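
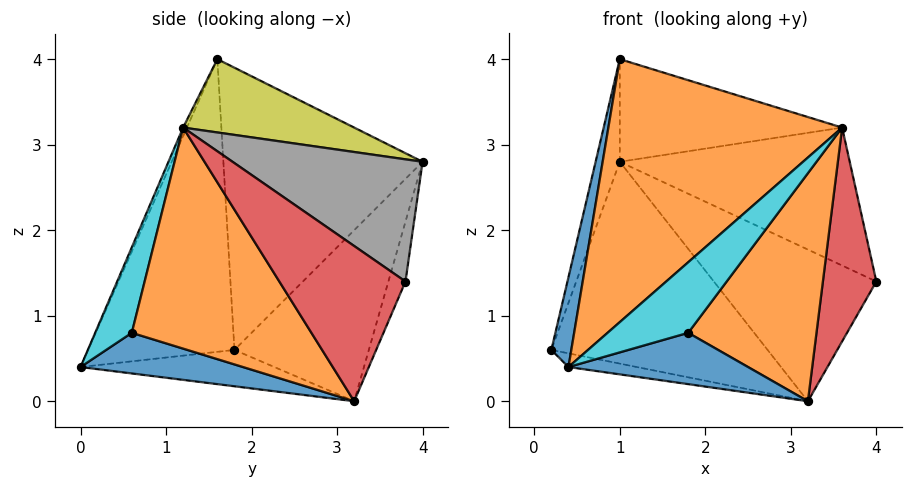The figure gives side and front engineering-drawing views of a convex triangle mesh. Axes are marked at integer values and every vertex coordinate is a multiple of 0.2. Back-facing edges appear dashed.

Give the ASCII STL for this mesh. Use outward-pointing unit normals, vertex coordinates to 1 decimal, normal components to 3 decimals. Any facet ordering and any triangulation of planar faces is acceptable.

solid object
 facet normal -0.967 -0.132 0.220
  outer loop
   vertex 1.0 1.6 4.0
   vertex 0.2 1.8 0.6
   vertex 0.4 0.0 0.4
  endloop
 endfacet
 facet normal -0.015 -0.913 0.408
  outer loop
   vertex 3.6 1.2 3.2
   vertex 1.0 1.6 4.0
   vertex 0.4 0.0 0.4
  endloop
 endfacet
 facet normal -0.232 0.082 -0.969
  outer loop
   vertex 3.2 3.2 0.0
   vertex 0.4 0.0 0.4
   vertex 0.2 1.8 0.6
  endloop
 endfacet
 facet normal 0.867 -0.367 -0.338
  outer loop
   vertex 3.2 3.2 0.0
   vertex 4.0 3.8 1.4
   vertex 3.6 1.2 3.2
  endloop
 endfacet
 facet normal -0.965 0.117 0.234
  outer loop
   vertex 1.0 4.0 2.8
   vertex 0.2 1.8 0.6
   vertex 1.0 1.6 4.0
  endloop
 endfacet
 facet normal -0.441 0.710 -0.549
  outer loop
   vertex 1.0 4.0 2.8
   vertex 3.2 3.2 0.0
   vertex 0.2 1.8 0.6
  endloop
 endfacet
 facet normal -0.098 0.934 -0.344
  outer loop
   vertex 1.0 4.0 2.8
   vertex 4.0 3.8 1.4
   vertex 3.2 3.2 0.0
  endloop
 endfacet
 facet normal 0.397 0.480 0.782
  outer loop
   vertex 1.0 4.0 2.8
   vertex 3.6 1.2 3.2
   vertex 4.0 3.8 1.4
  endloop
 endfacet
 facet normal 0.325 0.423 0.846
  outer loop
   vertex 1.0 4.0 2.8
   vertex 1.0 1.6 4.0
   vertex 3.6 1.2 3.2
  endloop
 endfacet
 facet normal 0.412 -0.907 -0.082
  outer loop
   vertex 1.8 0.6 0.8
   vertex 3.6 1.2 3.2
   vertex 0.4 0.0 0.4
  endloop
 endfacet
 facet normal 0.422 -0.466 -0.777
  outer loop
   vertex 1.8 0.6 0.8
   vertex 0.4 0.0 0.4
   vertex 3.2 3.2 0.0
  endloop
 endfacet
 facet normal 0.738 -0.527 -0.422
  outer loop
   vertex 1.8 0.6 0.8
   vertex 3.2 3.2 0.0
   vertex 3.6 1.2 3.2
  endloop
 endfacet
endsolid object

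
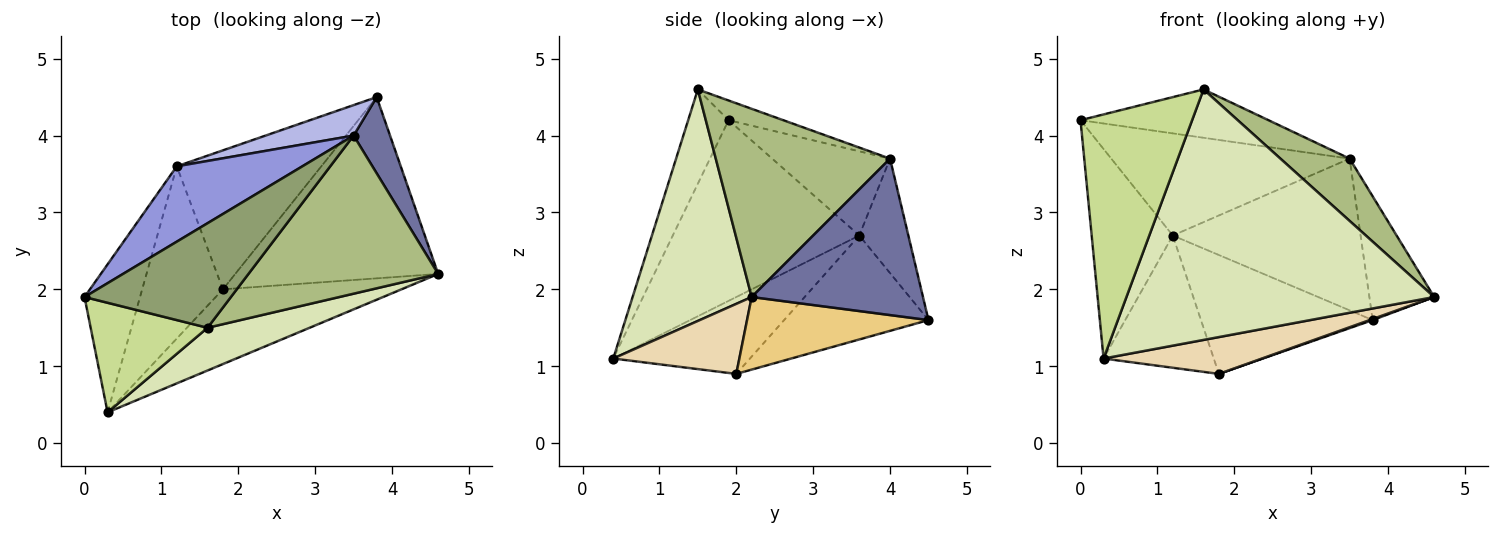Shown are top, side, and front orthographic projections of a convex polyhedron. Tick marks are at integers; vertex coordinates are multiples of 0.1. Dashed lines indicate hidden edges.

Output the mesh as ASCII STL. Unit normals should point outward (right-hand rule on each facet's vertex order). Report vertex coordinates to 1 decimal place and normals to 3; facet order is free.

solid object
 facet normal 0.914 0.346 0.213
  outer loop
   vertex 3.5 4.0 3.7
   vertex 4.6 2.2 1.9
   vertex 3.8 4.5 1.6
  endloop
 endfacet
 facet normal -0.883 0.384 -0.271
  outer loop
   vertex 1.2 3.6 2.7
   vertex 0.3 0.4 1.1
   vertex 0.0 1.9 4.2
  endloop
 endfacet
 facet normal -0.370 0.748 0.552
  outer loop
   vertex 1.2 3.6 2.7
   vertex 0.0 1.9 4.2
   vertex 3.5 4.0 3.7
  endloop
 endfacet
 facet normal -0.248 0.950 0.191
  outer loop
   vertex 1.2 3.6 2.7
   vertex 3.5 4.0 3.7
   vertex 3.8 4.5 1.6
  endloop
 endfacet
 facet normal -0.121 0.416 0.901
  outer loop
   vertex 1.6 1.5 4.6
   vertex 3.5 4.0 3.7
   vertex 0.0 1.9 4.2
  endloop
 endfacet
 facet normal 0.678 -0.269 0.684
  outer loop
   vertex 1.6 1.5 4.6
   vertex 4.6 2.2 1.9
   vertex 3.5 4.0 3.7
  endloop
 endfacet
 facet normal -0.314 -0.866 0.389
  outer loop
   vertex 1.6 1.5 4.6
   vertex 0.0 1.9 4.2
   vertex 0.3 0.4 1.1
  endloop
 endfacet
 facet normal 0.356 -0.921 0.157
  outer loop
   vertex 1.6 1.5 4.6
   vertex 0.3 0.4 1.1
   vertex 4.6 2.2 1.9
  endloop
 endfacet
 facet normal -0.480 0.570 -0.667
  outer loop
   vertex 1.8 2.0 0.9
   vertex 1.2 3.6 2.7
   vertex 3.8 4.5 1.6
  endloop
 endfacet
 facet normal -0.603 0.486 -0.633
  outer loop
   vertex 1.8 2.0 0.9
   vertex 0.3 0.4 1.1
   vertex 1.2 3.6 2.7
  endloop
 endfacet
 facet normal 0.337 -0.006 -0.942
  outer loop
   vertex 1.8 2.0 0.9
   vertex 3.8 4.5 1.6
   vertex 4.6 2.2 1.9
  endloop
 endfacet
 facet normal 0.332 -0.417 -0.846
  outer loop
   vertex 1.8 2.0 0.9
   vertex 4.6 2.2 1.9
   vertex 0.3 0.4 1.1
  endloop
 endfacet
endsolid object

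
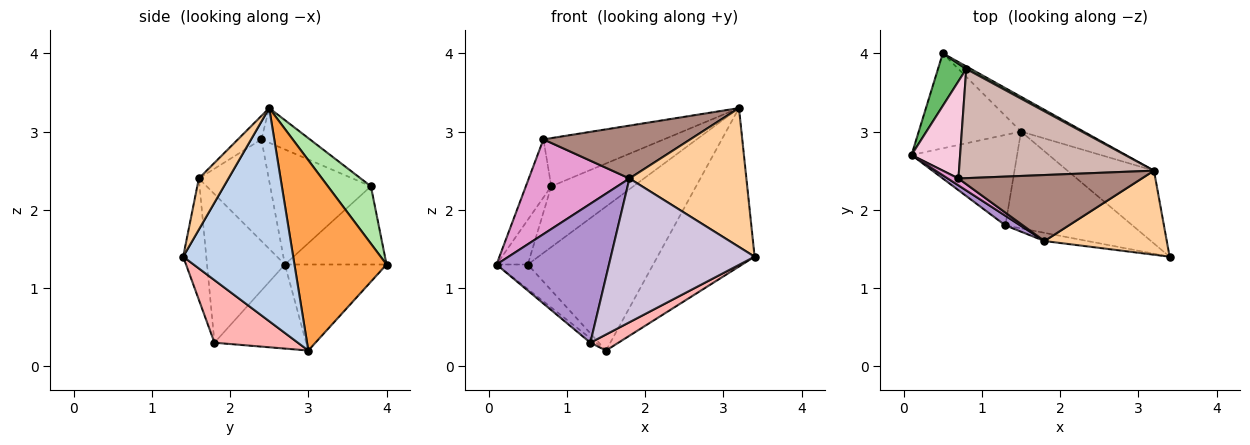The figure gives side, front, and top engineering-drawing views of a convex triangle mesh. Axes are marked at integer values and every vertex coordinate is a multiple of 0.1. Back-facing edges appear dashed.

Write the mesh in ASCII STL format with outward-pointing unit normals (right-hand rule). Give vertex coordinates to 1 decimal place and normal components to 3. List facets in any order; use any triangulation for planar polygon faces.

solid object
 facet normal -0.631 0.194 -0.751
  outer loop
   vertex 1.5 3.0 0.2
   vertex 0.1 2.7 1.3
   vertex 0.5 4.0 1.3
  endloop
 endfacet
 facet normal 0.717 0.633 -0.291
  outer loop
   vertex 1.5 3.0 0.2
   vertex 3.2 2.5 3.3
   vertex 3.4 1.4 1.4
  endloop
 endfacet
 facet normal 0.581 0.791 -0.191
  outer loop
   vertex 1.5 3.0 0.2
   vertex 0.5 4.0 1.3
   vertex 3.2 2.5 3.3
  endloop
 endfacet
 facet normal 0.212 -0.836 0.506
  outer loop
   vertex 1.8 1.6 2.4
   vertex 3.4 1.4 1.4
   vertex 3.2 2.5 3.3
  endloop
 endfacet
 facet normal -0.903 0.278 0.327
  outer loop
   vertex 0.8 3.8 2.3
   vertex 0.5 4.0 1.3
   vertex 0.1 2.7 1.3
  endloop
 endfacet
 facet normal 0.464 0.885 0.038
  outer loop
   vertex 0.8 3.8 2.3
   vertex 3.2 2.5 3.3
   vertex 0.5 4.0 1.3
  endloop
 endfacet
 facet normal -0.622 0.039 -0.782
  outer loop
   vertex 1.3 1.8 0.3
   vertex 0.1 2.7 1.3
   vertex 1.5 3.0 0.2
  endloop
 endfacet
 facet normal 0.437 -0.147 -0.887
  outer loop
   vertex 1.3 1.8 0.3
   vertex 1.5 3.0 0.2
   vertex 3.4 1.4 1.4
  endloop
 endfacet
 facet normal -0.568 -0.821 0.057
  outer loop
   vertex 1.3 1.8 0.3
   vertex 1.8 1.6 2.4
   vertex 0.1 2.7 1.3
  endloop
 endfacet
 facet normal -0.158 -0.986 -0.056
  outer loop
   vertex 1.3 1.8 0.3
   vertex 3.4 1.4 1.4
   vertex 1.8 1.6 2.4
  endloop
 endfacet
 facet normal -0.099 -0.622 0.777
  outer loop
   vertex 0.7 2.4 2.9
   vertex 1.8 1.6 2.4
   vertex 3.2 2.5 3.3
  endloop
 endfacet
 facet normal -0.160 0.398 0.903
  outer loop
   vertex 0.7 2.4 2.9
   vertex 3.2 2.5 3.3
   vertex 0.8 3.8 2.3
  endloop
 endfacet
 facet normal -0.569 -0.820 0.060
  outer loop
   vertex 0.7 2.4 2.9
   vertex 0.1 2.7 1.3
   vertex 1.8 1.6 2.4
  endloop
 endfacet
 facet normal -0.897 0.226 0.379
  outer loop
   vertex 0.7 2.4 2.9
   vertex 0.8 3.8 2.3
   vertex 0.1 2.7 1.3
  endloop
 endfacet
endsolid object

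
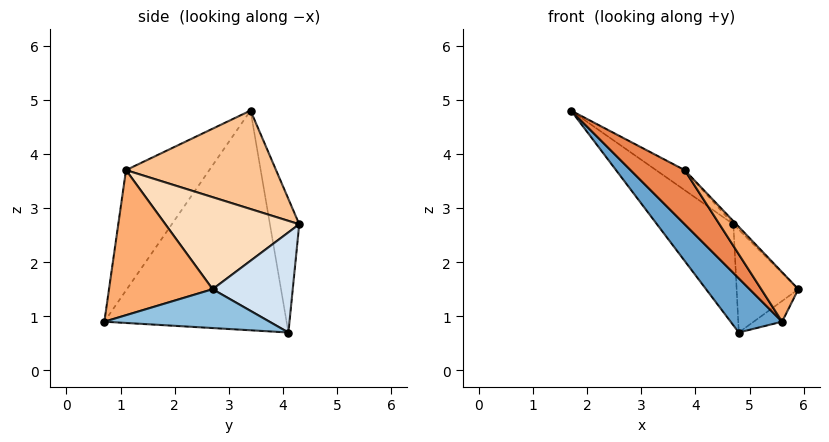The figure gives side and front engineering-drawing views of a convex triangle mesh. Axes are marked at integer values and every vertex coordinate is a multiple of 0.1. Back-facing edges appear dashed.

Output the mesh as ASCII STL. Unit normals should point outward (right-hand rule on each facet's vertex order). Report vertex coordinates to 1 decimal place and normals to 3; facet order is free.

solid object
 facet normal -0.761 -0.215 -0.612
  outer loop
   vertex 4.8 4.1 0.7
   vertex 5.6 0.7 0.9
   vertex 1.7 3.4 4.8
  endloop
 endfacet
 facet normal 0.677 0.117 -0.727
  outer loop
   vertex 4.8 4.1 0.7
   vertex 5.9 2.7 1.5
   vertex 5.6 0.7 0.9
  endloop
 endfacet
 facet normal -0.356 0.928 -0.111
  outer loop
   vertex 4.7 4.3 2.7
   vertex 4.8 4.1 0.7
   vertex 1.7 3.4 4.8
  endloop
 endfacet
 facet normal 0.792 0.610 -0.021
  outer loop
   vertex 4.7 4.3 2.7
   vertex 5.9 2.7 1.5
   vertex 4.8 4.1 0.7
  endloop
 endfacet
 facet normal -0.761 -0.495 -0.419
  outer loop
   vertex 3.8 1.1 3.7
   vertex 1.7 3.4 4.8
   vertex 5.6 0.7 0.9
  endloop
 endfacet
 facet normal 0.788 -0.282 0.547
  outer loop
   vertex 3.8 1.1 3.7
   vertex 5.6 0.7 0.9
   vertex 5.9 2.7 1.5
  endloop
 endfacet
 facet normal 0.549 0.105 0.829
  outer loop
   vertex 3.8 1.1 3.7
   vertex 4.7 4.3 2.7
   vertex 1.7 3.4 4.8
  endloop
 endfacet
 facet normal 0.717 0.016 0.696
  outer loop
   vertex 3.8 1.1 3.7
   vertex 5.9 2.7 1.5
   vertex 4.7 4.3 2.7
  endloop
 endfacet
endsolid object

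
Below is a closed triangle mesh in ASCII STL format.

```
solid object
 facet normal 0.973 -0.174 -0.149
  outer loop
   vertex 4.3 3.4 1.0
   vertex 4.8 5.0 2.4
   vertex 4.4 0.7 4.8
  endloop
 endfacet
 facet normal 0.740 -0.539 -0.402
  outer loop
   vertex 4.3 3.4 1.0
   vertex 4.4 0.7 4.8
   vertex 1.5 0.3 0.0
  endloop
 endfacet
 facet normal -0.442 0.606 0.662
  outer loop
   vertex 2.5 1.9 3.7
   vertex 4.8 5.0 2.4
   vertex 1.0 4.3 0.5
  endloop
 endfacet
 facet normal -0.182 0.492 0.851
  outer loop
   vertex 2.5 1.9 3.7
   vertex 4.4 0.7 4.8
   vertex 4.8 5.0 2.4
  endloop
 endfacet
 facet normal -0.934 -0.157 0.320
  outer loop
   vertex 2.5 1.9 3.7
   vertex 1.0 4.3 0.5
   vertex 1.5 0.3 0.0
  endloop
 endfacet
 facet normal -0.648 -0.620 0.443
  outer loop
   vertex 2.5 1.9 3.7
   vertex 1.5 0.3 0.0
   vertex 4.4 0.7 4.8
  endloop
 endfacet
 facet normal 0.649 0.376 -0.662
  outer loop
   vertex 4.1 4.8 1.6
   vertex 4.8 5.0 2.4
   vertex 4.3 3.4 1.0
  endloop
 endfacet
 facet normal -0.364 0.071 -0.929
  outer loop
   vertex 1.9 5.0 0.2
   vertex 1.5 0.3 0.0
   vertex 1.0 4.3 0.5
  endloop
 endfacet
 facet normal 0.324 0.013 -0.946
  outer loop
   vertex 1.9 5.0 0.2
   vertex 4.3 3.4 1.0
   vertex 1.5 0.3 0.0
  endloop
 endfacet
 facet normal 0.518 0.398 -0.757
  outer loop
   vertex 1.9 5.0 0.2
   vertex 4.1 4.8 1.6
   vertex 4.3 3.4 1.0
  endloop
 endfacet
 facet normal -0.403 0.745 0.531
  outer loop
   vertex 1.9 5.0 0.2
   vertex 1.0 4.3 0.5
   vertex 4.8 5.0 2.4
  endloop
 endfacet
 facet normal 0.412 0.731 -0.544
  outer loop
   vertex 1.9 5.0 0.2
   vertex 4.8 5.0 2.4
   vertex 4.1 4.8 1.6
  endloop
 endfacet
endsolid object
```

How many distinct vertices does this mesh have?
8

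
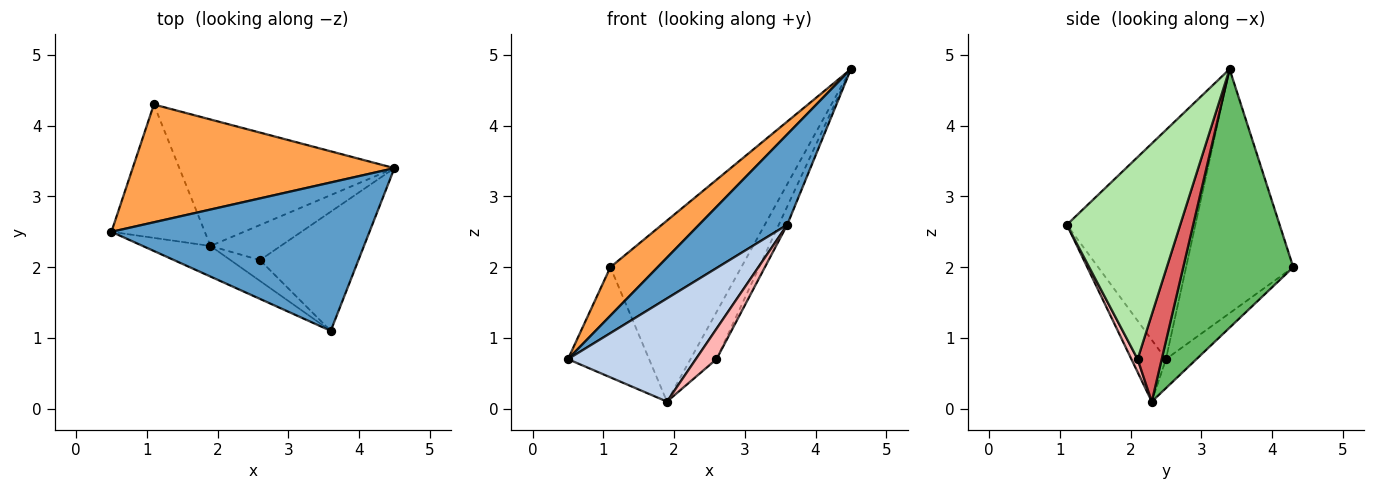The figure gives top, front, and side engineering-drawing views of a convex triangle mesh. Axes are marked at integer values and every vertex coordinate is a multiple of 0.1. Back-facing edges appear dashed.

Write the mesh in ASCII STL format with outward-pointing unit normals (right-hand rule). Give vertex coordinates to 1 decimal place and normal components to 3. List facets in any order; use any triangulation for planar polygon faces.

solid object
 facet normal -0.604 -0.414 0.681
  outer loop
   vertex 3.6 1.1 2.6
   vertex 4.5 3.4 4.8
   vertex 0.5 2.5 0.7
  endloop
 endfacet
 facet normal -0.251 -0.928 -0.275
  outer loop
   vertex 1.9 2.3 0.1
   vertex 3.6 1.1 2.6
   vertex 0.5 2.5 0.7
  endloop
 endfacet
 facet normal -0.653 -0.288 0.700
  outer loop
   vertex 1.1 4.3 2.0
   vertex 0.5 2.5 0.7
   vertex 4.5 3.4 4.8
  endloop
 endfacet
 facet normal -0.233 0.619 -0.750
  outer loop
   vertex 1.1 4.3 2.0
   vertex 1.9 2.3 0.1
   vertex 0.5 2.5 0.7
  endloop
 endfacet
 facet normal 0.567 0.675 -0.472
  outer loop
   vertex 1.1 4.3 2.0
   vertex 4.5 3.4 4.8
   vertex 1.9 2.3 0.1
  endloop
 endfacet
 facet normal 0.897 0.067 -0.437
  outer loop
   vertex 2.6 2.1 0.7
   vertex 4.5 3.4 4.8
   vertex 3.6 1.1 2.6
  endloop
 endfacet
 facet normal 0.596 0.644 -0.480
  outer loop
   vertex 2.6 2.1 0.7
   vertex 1.9 2.3 0.1
   vertex 4.5 3.4 4.8
  endloop
 endfacet
 facet normal 0.241 -0.801 -0.548
  outer loop
   vertex 2.6 2.1 0.7
   vertex 3.6 1.1 2.6
   vertex 1.9 2.3 0.1
  endloop
 endfacet
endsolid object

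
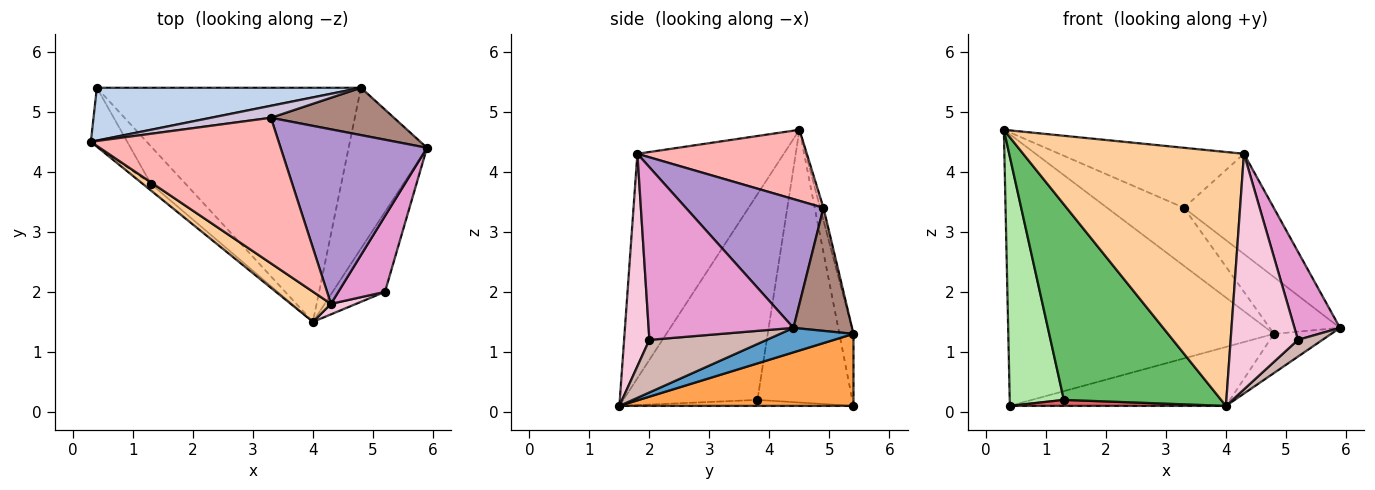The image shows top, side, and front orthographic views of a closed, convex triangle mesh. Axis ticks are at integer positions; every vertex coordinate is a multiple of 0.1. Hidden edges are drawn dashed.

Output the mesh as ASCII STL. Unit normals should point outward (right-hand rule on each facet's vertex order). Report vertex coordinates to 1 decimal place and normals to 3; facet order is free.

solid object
 facet normal 0.290 0.226 -0.930
  outer loop
   vertex 4.8 5.4 1.3
   vertex 5.9 4.4 1.4
   vertex 4.0 1.5 0.1
  endloop
 endfacet
 facet normal -0.052 0.980 0.191
  outer loop
   vertex 0.4 5.4 0.1
   vertex 0.3 4.5 4.7
   vertex 4.8 5.4 1.3
  endloop
 endfacet
 facet normal 0.256 0.236 -0.938
  outer loop
   vertex 0.4 5.4 0.1
   vertex 4.8 5.4 1.3
   vertex 4.0 1.5 0.1
  endloop
 endfacet
 facet normal -0.550 -0.829 0.099
  outer loop
   vertex 4.3 1.8 4.3
   vertex 0.3 4.5 4.7
   vertex 4.0 1.5 0.1
  endloop
 endfacet
 facet normal -0.649 -0.761 -0.026
  outer loop
   vertex 1.3 3.8 0.2
   vertex 4.0 1.5 0.1
   vertex 0.3 4.5 4.7
  endloop
 endfacet
 facet normal -0.863 -0.492 -0.115
  outer loop
   vertex 1.3 3.8 0.2
   vertex 0.3 4.5 4.7
   vertex 0.4 5.4 0.1
  endloop
 endfacet
 facet normal -0.169 -0.156 -0.973
  outer loop
   vertex 1.3 3.8 0.2
   vertex 0.4 5.4 0.1
   vertex 4.0 1.5 0.1
  endloop
 endfacet
 facet normal 0.330 0.360 0.873
  outer loop
   vertex 3.3 4.9 3.4
   vertex 0.3 4.5 4.7
   vertex 4.3 1.8 4.3
  endloop
 endfacet
 facet normal 0.607 0.396 0.690
  outer loop
   vertex 3.3 4.9 3.4
   vertex 4.3 1.8 4.3
   vertex 5.9 4.4 1.4
  endloop
 endfacet
 facet normal -0.043 0.978 0.202
  outer loop
   vertex 3.3 4.9 3.4
   vertex 4.8 5.4 1.3
   vertex 0.3 4.5 4.7
  endloop
 endfacet
 facet normal 0.539 0.647 0.539
  outer loop
   vertex 3.3 4.9 3.4
   vertex 5.9 4.4 1.4
   vertex 4.8 5.4 1.3
  endloop
 endfacet
 facet normal 0.701 -0.146 -0.698
  outer loop
   vertex 5.2 2.0 1.2
   vertex 4.0 1.5 0.1
   vertex 5.9 4.4 1.4
  endloop
 endfacet
 facet normal 0.924 -0.290 0.249
  outer loop
   vertex 5.2 2.0 1.2
   vertex 5.9 4.4 1.4
   vertex 4.3 1.8 4.3
  endloop
 endfacet
 facet normal 0.351 -0.935 0.042
  outer loop
   vertex 5.2 2.0 1.2
   vertex 4.3 1.8 4.3
   vertex 4.0 1.5 0.1
  endloop
 endfacet
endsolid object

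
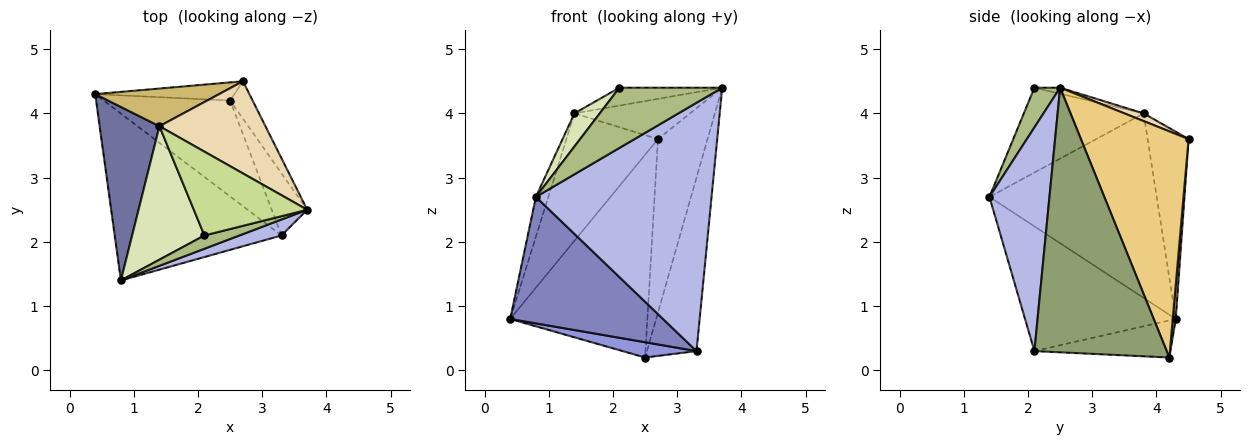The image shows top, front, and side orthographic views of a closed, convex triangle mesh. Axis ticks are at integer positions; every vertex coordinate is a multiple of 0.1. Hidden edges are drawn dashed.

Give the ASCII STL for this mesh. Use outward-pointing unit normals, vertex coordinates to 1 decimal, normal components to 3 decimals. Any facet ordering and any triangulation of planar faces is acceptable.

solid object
 facet normal -0.949 0.071 0.308
  outer loop
   vertex 1.4 3.8 4.0
   vertex 0.4 4.3 0.8
   vertex 0.8 1.4 2.7
  endloop
 endfacet
 facet normal -0.512 -0.519 -0.685
  outer loop
   vertex 3.3 2.1 0.3
   vertex 0.8 1.4 2.7
   vertex 0.4 4.3 0.8
  endloop
 endfacet
 facet normal -0.278 -0.151 -0.949
  outer loop
   vertex 3.3 2.1 0.3
   vertex 0.4 4.3 0.8
   vertex 2.5 4.2 0.2
  endloop
 endfacet
 facet normal 0.323 -0.945 0.061
  outer loop
   vertex 3.3 2.1 0.3
   vertex 3.7 2.5 4.4
   vertex 0.8 1.4 2.7
  endloop
 endfacet
 facet normal 0.929 0.348 -0.125
  outer loop
   vertex 3.3 2.1 0.3
   vertex 2.5 4.2 0.2
   vertex 3.7 2.5 4.4
  endloop
 endfacet
 facet normal 0.237 -0.949 0.209
  outer loop
   vertex 2.1 2.1 4.4
   vertex 0.8 1.4 2.7
   vertex 3.7 2.5 4.4
  endloop
 endfacet
 facet normal -0.052 0.208 0.977
  outer loop
   vertex 2.1 2.1 4.4
   vertex 3.7 2.5 4.4
   vertex 1.4 3.8 4.0
  endloop
 endfacet
 facet normal -0.752 -0.159 0.640
  outer loop
   vertex 2.1 2.1 4.4
   vertex 1.4 3.8 4.0
   vertex 0.8 1.4 2.7
  endloop
 endfacet
 facet normal 0.022 0.996 -0.089
  outer loop
   vertex 2.7 4.5 3.6
   vertex 2.5 4.2 0.2
   vertex 0.4 4.3 0.8
  endloop
 endfacet
 facet normal -0.394 0.881 0.261
  outer loop
   vertex 2.7 4.5 3.6
   vertex 0.4 4.3 0.8
   vertex 1.4 3.8 4.0
  endloop
 endfacet
 facet normal 0.905 0.416 -0.090
  outer loop
   vertex 2.7 4.5 3.6
   vertex 3.7 2.5 4.4
   vertex 2.5 4.2 0.2
  endloop
 endfacet
 facet normal 0.067 0.399 0.915
  outer loop
   vertex 2.7 4.5 3.6
   vertex 1.4 3.8 4.0
   vertex 3.7 2.5 4.4
  endloop
 endfacet
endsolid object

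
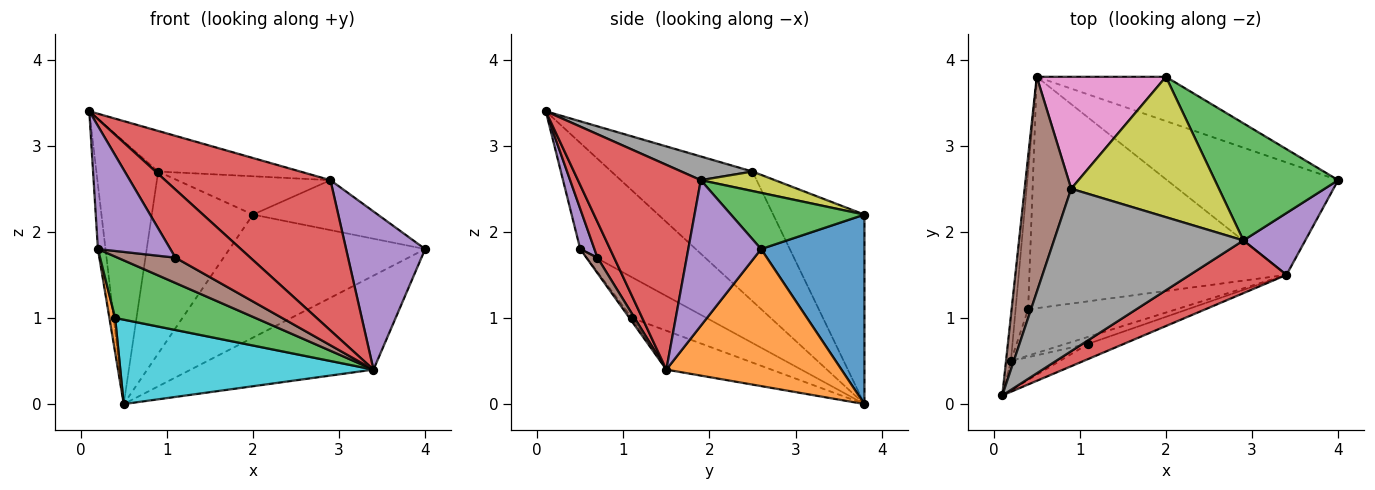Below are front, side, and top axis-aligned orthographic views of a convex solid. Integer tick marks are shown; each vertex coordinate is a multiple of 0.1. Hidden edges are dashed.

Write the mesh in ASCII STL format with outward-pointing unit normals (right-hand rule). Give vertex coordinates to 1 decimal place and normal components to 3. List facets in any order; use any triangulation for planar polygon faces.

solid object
 facet normal 0.445 0.843 -0.303
  outer loop
   vertex 2.0 3.8 2.2
   vertex 4.0 2.6 1.8
   vertex 0.5 3.8 0.0
  endloop
 endfacet
 facet normal 0.524 0.546 -0.654
  outer loop
   vertex 3.4 1.5 0.4
   vertex 0.5 3.8 0.0
   vertex 4.0 2.6 1.8
  endloop
 endfacet
 facet normal 0.387 0.362 0.848
  outer loop
   vertex 2.9 1.9 2.6
   vertex 4.0 2.6 1.8
   vertex 2.0 3.8 2.2
  endloop
 endfacet
 facet normal 0.574 -0.773 0.271
  outer loop
   vertex 2.9 1.9 2.6
   vertex 0.1 0.1 3.4
   vertex 3.4 1.5 0.4
  endloop
 endfacet
 facet normal 0.651 -0.707 0.276
  outer loop
   vertex 2.9 1.9 2.6
   vertex 3.4 1.5 0.4
   vertex 4.0 2.6 1.8
  endloop
 endfacet
 facet normal -0.870 0.381 0.312
  outer loop
   vertex 0.9 2.5 2.7
   vertex 0.5 3.8 0.0
   vertex 0.1 0.1 3.4
  endloop
 endfacet
 facet normal -0.609 0.675 0.415
  outer loop
   vertex 0.9 2.5 2.7
   vertex 2.0 3.8 2.2
   vertex 0.5 3.8 0.0
  endloop
 endfacet
 facet normal 0.120 0.241 0.963
  outer loop
   vertex 0.9 2.5 2.7
   vertex 0.1 0.1 3.4
   vertex 2.9 1.9 2.6
  endloop
 endfacet
 facet normal 0.126 0.261 0.957
  outer loop
   vertex 0.9 2.5 2.7
   vertex 2.9 1.9 2.6
   vertex 2.0 3.8 2.2
  endloop
 endfacet
 facet normal -0.141 -0.339 -0.930
  outer loop
   vertex 0.4 1.1 1.0
   vertex 0.5 3.8 0.0
   vertex 3.4 1.5 0.4
  endloop
 endfacet
 facet normal -0.997 0.066 -0.046
  outer loop
   vertex 0.2 0.5 1.8
   vertex 0.1 0.1 3.4
   vertex 0.5 3.8 0.0
  endloop
 endfacet
 facet normal -0.953 -0.073 -0.293
  outer loop
   vertex 0.2 0.5 1.8
   vertex 0.5 3.8 0.0
   vertex 0.4 1.1 1.0
  endloop
 endfacet
 facet normal -0.014 -0.798 -0.602
  outer loop
   vertex 0.2 0.5 1.8
   vertex 0.4 1.1 1.0
   vertex 3.4 1.5 0.4
  endloop
 endfacet
 facet normal 0.212 -0.954 -0.212
  outer loop
   vertex 1.1 0.7 1.7
   vertex 3.4 1.5 0.4
   vertex 0.1 0.1 3.4
  endloop
 endfacet
 facet normal 0.187 -0.956 -0.227
  outer loop
   vertex 1.1 0.7 1.7
   vertex 0.1 0.1 3.4
   vertex 0.2 0.5 1.8
  endloop
 endfacet
 facet normal 0.181 -0.948 -0.262
  outer loop
   vertex 1.1 0.7 1.7
   vertex 0.2 0.5 1.8
   vertex 3.4 1.5 0.4
  endloop
 endfacet
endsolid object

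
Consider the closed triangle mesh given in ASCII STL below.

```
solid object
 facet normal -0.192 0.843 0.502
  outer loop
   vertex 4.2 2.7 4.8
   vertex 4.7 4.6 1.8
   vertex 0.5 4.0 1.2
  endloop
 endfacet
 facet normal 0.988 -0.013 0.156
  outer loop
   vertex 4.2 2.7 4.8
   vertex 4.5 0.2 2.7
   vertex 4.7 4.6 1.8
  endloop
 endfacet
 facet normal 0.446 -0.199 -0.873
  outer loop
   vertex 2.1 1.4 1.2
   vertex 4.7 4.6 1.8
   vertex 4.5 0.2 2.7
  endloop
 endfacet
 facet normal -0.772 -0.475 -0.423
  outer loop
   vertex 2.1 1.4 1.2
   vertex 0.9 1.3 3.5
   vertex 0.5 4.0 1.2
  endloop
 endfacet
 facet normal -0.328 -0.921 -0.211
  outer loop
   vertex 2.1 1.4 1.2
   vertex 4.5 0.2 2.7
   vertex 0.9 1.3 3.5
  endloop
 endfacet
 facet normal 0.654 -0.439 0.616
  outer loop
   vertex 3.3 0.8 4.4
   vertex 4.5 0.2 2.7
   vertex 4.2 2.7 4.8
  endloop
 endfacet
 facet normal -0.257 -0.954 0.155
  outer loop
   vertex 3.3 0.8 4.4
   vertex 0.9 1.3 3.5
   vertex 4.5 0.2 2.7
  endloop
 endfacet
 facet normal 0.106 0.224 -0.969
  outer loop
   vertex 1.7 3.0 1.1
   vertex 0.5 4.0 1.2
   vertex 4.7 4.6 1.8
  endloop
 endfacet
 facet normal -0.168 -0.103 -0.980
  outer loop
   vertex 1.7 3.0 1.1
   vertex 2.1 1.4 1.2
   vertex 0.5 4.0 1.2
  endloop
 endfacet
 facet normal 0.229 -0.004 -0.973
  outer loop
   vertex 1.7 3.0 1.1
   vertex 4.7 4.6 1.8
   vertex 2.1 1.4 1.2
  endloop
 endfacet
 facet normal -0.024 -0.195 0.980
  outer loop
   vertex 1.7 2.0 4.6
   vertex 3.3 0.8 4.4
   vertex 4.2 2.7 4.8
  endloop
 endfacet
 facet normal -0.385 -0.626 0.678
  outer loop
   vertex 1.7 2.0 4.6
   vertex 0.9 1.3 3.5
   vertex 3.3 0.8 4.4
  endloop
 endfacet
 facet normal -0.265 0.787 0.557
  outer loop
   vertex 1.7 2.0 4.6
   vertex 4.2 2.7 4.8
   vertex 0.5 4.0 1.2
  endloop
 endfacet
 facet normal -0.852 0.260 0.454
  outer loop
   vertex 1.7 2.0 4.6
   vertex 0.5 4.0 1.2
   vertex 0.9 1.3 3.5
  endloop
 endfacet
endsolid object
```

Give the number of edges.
21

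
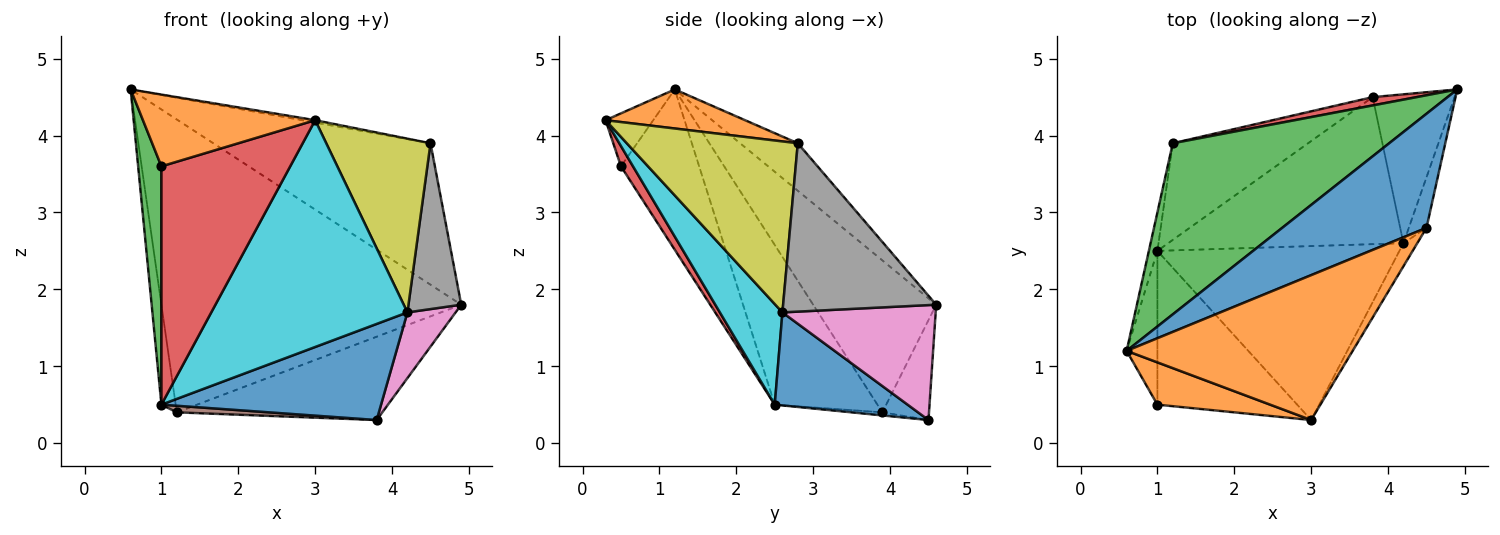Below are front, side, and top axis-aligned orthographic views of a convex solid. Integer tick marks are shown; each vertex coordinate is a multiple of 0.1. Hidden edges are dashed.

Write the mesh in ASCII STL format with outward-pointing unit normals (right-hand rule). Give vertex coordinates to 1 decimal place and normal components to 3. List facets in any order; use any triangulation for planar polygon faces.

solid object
 facet normal -0.202 0.762 0.615
  outer loop
   vertex 4.5 2.8 3.9
   vertex 4.9 4.6 1.8
   vertex 0.6 1.2 4.6
  endloop
 endfacet
 facet normal 0.170 0.016 0.985
  outer loop
   vertex 4.5 2.8 3.9
   vertex 0.6 1.2 4.6
   vertex 3.0 0.3 4.2
  endloop
 endfacet
 facet normal -0.334 0.814 0.476
  outer loop
   vertex 1.2 3.9 0.4
   vertex 0.6 1.2 4.6
   vertex 4.9 4.6 1.8
  endloop
 endfacet
 facet normal -0.220 0.971 0.097
  outer loop
   vertex 1.2 3.9 0.4
   vertex 4.9 4.6 1.8
   vertex 3.8 4.5 0.3
  endloop
 endfacet
 facet normal -0.989 0.138 -0.053
  outer loop
   vertex 1.2 3.9 0.4
   vertex 1.0 2.5 0.5
   vertex 0.6 1.2 4.6
  endloop
 endfacet
 facet normal -0.023 -0.068 -0.997
  outer loop
   vertex 1.2 3.9 0.4
   vertex 3.8 4.5 0.3
   vertex 1.0 2.5 0.5
  endloop
 endfacet
 facet normal 0.789 -0.248 -0.562
  outer loop
   vertex 4.2 2.6 1.7
   vertex 3.8 4.5 0.3
   vertex 4.9 4.6 1.8
  endloop
 endfacet
 facet normal 0.941 -0.324 -0.099
  outer loop
   vertex 4.2 2.6 1.7
   vertex 4.9 4.6 1.8
   vertex 4.5 2.8 3.9
  endloop
 endfacet
 facet normal 0.852 -0.519 -0.069
  outer loop
   vertex 4.2 2.6 1.7
   vertex 4.5 2.8 3.9
   vertex 3.0 0.3 4.2
  endloop
 endfacet
 facet normal 0.245 -0.769 -0.590
  outer loop
   vertex 4.2 2.6 1.7
   vertex 3.0 0.3 4.2
   vertex 1.0 2.5 0.5
  endloop
 endfacet
 facet normal 0.314 -0.519 -0.795
  outer loop
   vertex 4.2 2.6 1.7
   vertex 1.0 2.5 0.5
   vertex 3.8 4.5 0.3
  endloop
 endfacet
 facet normal -0.232 -0.838 0.494
  outer loop
   vertex 1.0 0.5 3.6
   vertex 3.0 0.3 4.2
   vertex 0.6 1.2 4.6
  endloop
 endfacet
 facet normal -0.943 -0.280 -0.181
  outer loop
   vertex 1.0 0.5 3.6
   vertex 0.6 1.2 4.6
   vertex 1.0 2.5 0.5
  endloop
 endfacet
 facet normal 0.078 -0.838 -0.540
  outer loop
   vertex 1.0 0.5 3.6
   vertex 1.0 2.5 0.5
   vertex 3.0 0.3 4.2
  endloop
 endfacet
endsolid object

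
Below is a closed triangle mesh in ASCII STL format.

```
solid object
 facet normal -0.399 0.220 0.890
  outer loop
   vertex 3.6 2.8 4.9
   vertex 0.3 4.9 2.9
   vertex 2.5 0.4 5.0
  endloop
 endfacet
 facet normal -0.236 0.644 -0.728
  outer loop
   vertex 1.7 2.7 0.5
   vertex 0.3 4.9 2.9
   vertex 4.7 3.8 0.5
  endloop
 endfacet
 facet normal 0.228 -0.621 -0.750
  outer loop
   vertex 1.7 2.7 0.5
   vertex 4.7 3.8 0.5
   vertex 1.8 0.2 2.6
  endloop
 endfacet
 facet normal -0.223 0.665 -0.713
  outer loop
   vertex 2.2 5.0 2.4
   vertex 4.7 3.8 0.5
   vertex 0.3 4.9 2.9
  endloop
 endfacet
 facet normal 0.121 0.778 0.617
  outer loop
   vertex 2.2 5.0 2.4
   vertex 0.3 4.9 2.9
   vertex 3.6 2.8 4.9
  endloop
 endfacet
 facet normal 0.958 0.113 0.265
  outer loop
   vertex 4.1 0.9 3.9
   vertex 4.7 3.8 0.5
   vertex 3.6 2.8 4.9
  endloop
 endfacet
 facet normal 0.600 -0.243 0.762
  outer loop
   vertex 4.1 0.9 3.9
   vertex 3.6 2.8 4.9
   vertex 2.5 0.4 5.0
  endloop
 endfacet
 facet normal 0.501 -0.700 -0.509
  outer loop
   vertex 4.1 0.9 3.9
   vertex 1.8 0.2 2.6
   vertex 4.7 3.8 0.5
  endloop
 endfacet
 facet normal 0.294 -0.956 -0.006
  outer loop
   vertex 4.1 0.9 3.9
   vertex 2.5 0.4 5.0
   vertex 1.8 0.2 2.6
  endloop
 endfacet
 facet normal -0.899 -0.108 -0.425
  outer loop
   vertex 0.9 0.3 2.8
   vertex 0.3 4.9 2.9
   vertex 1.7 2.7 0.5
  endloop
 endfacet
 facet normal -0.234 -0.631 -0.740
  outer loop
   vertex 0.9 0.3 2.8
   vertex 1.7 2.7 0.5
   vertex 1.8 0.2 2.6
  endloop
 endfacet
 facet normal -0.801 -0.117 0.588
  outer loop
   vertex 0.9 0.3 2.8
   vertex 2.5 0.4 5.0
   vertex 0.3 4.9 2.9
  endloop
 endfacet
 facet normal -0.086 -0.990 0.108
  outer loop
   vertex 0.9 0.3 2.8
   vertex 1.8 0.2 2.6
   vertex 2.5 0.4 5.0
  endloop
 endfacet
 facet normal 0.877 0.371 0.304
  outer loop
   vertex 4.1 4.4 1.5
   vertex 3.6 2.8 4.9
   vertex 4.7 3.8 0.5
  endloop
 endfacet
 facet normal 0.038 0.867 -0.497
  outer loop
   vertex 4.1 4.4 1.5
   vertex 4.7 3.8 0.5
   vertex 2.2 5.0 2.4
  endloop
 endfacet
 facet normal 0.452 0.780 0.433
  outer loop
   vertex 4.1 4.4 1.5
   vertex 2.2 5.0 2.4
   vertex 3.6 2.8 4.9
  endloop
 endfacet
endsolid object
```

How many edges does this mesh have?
24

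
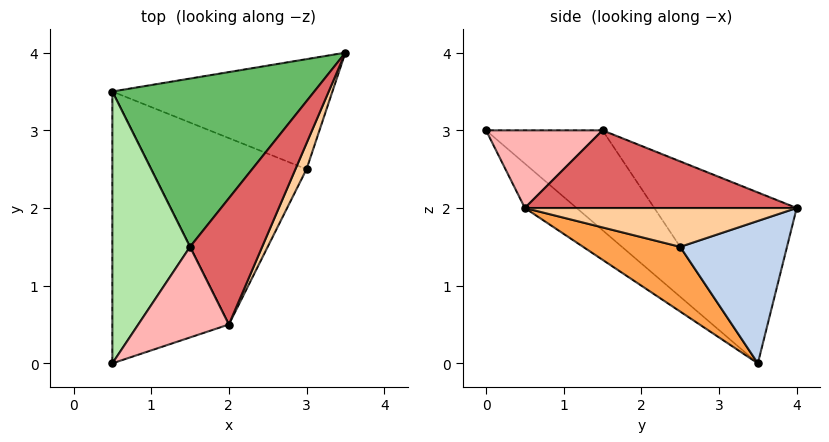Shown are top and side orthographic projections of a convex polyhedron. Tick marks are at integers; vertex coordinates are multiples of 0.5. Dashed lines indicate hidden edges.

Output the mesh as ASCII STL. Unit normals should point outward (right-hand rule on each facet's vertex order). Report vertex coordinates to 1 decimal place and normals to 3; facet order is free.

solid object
 facet normal -0.278 -0.625 -0.729
  outer loop
   vertex 2.0 0.5 2.0
   vertex 0.5 0.0 3.0
   vertex 0.5 3.5 0.0
  endloop
 endfacet
 facet normal 0.541 0.098 -0.836
  outer loop
   vertex 3.0 2.5 1.5
   vertex 0.5 3.5 0.0
   vertex 3.5 4.0 2.0
  endloop
 endfacet
 facet normal 0.354 -0.390 -0.850
  outer loop
   vertex 3.0 2.5 1.5
   vertex 2.0 0.5 2.0
   vertex 0.5 3.5 0.0
  endloop
 endfacet
 facet normal 0.889 -0.381 0.254
  outer loop
   vertex 3.0 2.5 1.5
   vertex 3.5 4.0 2.0
   vertex 2.0 0.5 2.0
  endloop
 endfacet
 facet normal -0.499 0.635 0.590
  outer loop
   vertex 1.5 1.5 3.0
   vertex 3.5 4.0 2.0
   vertex 0.5 3.5 0.0
  endloop
 endfacet
 facet normal -0.699 0.466 0.543
  outer loop
   vertex 1.5 1.5 3.0
   vertex 0.5 3.5 0.0
   vertex 0.5 0.0 3.0
  endloop
 endfacet
 facet normal 0.699 -0.300 0.649
  outer loop
   vertex 1.5 1.5 3.0
   vertex 2.0 0.5 2.0
   vertex 3.5 4.0 2.0
  endloop
 endfacet
 facet normal 0.597 -0.398 0.697
  outer loop
   vertex 1.5 1.5 3.0
   vertex 0.5 0.0 3.0
   vertex 2.0 0.5 2.0
  endloop
 endfacet
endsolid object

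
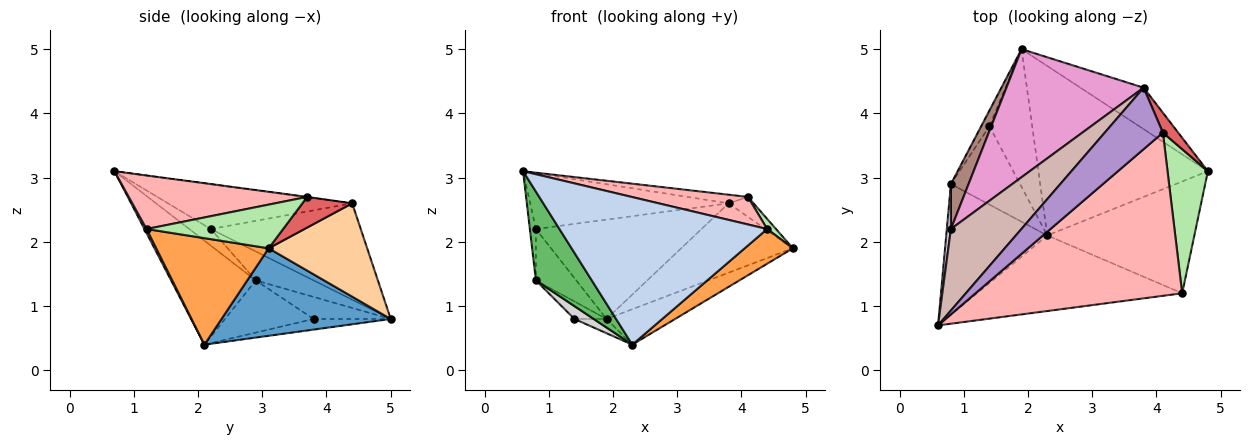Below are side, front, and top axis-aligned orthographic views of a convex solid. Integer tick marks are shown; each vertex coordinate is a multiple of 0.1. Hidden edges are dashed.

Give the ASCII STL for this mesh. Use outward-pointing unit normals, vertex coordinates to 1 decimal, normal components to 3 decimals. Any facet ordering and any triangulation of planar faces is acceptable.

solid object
 facet normal 0.451 0.183 -0.874
  outer loop
   vertex 2.3 2.1 0.4
   vertex 1.9 5.0 0.8
   vertex 4.8 3.1 1.9
  endloop
 endfacet
 facet normal 0.009 -0.890 -0.456
  outer loop
   vertex 4.4 1.2 2.2
   vertex 0.6 0.7 3.1
   vertex 2.3 2.1 0.4
  endloop
 endfacet
 facet normal 0.569 -0.244 -0.786
  outer loop
   vertex 4.4 1.2 2.2
   vertex 2.3 2.1 0.4
   vertex 4.8 3.1 1.9
  endloop
 endfacet
 facet normal 0.604 0.684 -0.409
  outer loop
   vertex 3.8 4.4 2.6
   vertex 4.8 3.1 1.9
   vertex 1.9 5.0 0.8
  endloop
 endfacet
 facet normal -0.648 -0.428 -0.630
  outer loop
   vertex 0.8 2.9 1.4
   vertex 2.3 2.1 0.4
   vertex 0.6 0.7 3.1
  endloop
 endfacet
 facet normal 0.734 -0.047 0.678
  outer loop
   vertex 4.1 3.7 2.7
   vertex 4.4 1.2 2.2
   vertex 4.8 3.1 1.9
  endloop
 endfacet
 facet normal 0.816 0.408 0.408
  outer loop
   vertex 4.1 3.7 2.7
   vertex 4.8 3.1 1.9
   vertex 3.8 4.4 2.6
  endloop
 endfacet
 facet normal 0.248 -0.161 0.955
  outer loop
   vertex 4.1 3.7 2.7
   vertex 0.6 0.7 3.1
   vertex 4.4 1.2 2.2
  endloop
 endfacet
 facet normal -0.006 0.139 0.990
  outer loop
   vertex 4.1 3.7 2.7
   vertex 3.8 4.4 2.6
   vertex 0.6 0.7 3.1
  endloop
 endfacet
 facet normal -0.937 0.263 0.230
  outer loop
   vertex 0.8 2.2 2.2
   vertex 0.8 2.9 1.4
   vertex 0.6 0.7 3.1
  endloop
 endfacet
 facet normal -0.733 0.512 0.448
  outer loop
   vertex 0.8 2.2 2.2
   vertex 1.9 5.0 0.8
   vertex 0.8 2.9 1.4
  endloop
 endfacet
 facet normal -0.464 0.500 0.731
  outer loop
   vertex 0.8 2.2 2.2
   vertex 0.6 0.7 3.1
   vertex 3.8 4.4 2.6
  endloop
 endfacet
 facet normal -0.485 0.536 0.691
  outer loop
   vertex 0.8 2.2 2.2
   vertex 3.8 4.4 2.6
   vertex 1.9 5.0 0.8
  endloop
 endfacet
 facet normal -0.240 0.100 -0.966
  outer loop
   vertex 1.4 3.8 0.8
   vertex 1.9 5.0 0.8
   vertex 2.3 2.1 0.4
  endloop
 endfacet
 facet normal -0.872 0.363 -0.327
  outer loop
   vertex 1.4 3.8 0.8
   vertex 0.8 2.9 1.4
   vertex 1.9 5.0 0.8
  endloop
 endfacet
 facet normal -0.597 -0.130 -0.792
  outer loop
   vertex 1.4 3.8 0.8
   vertex 2.3 2.1 0.4
   vertex 0.8 2.9 1.4
  endloop
 endfacet
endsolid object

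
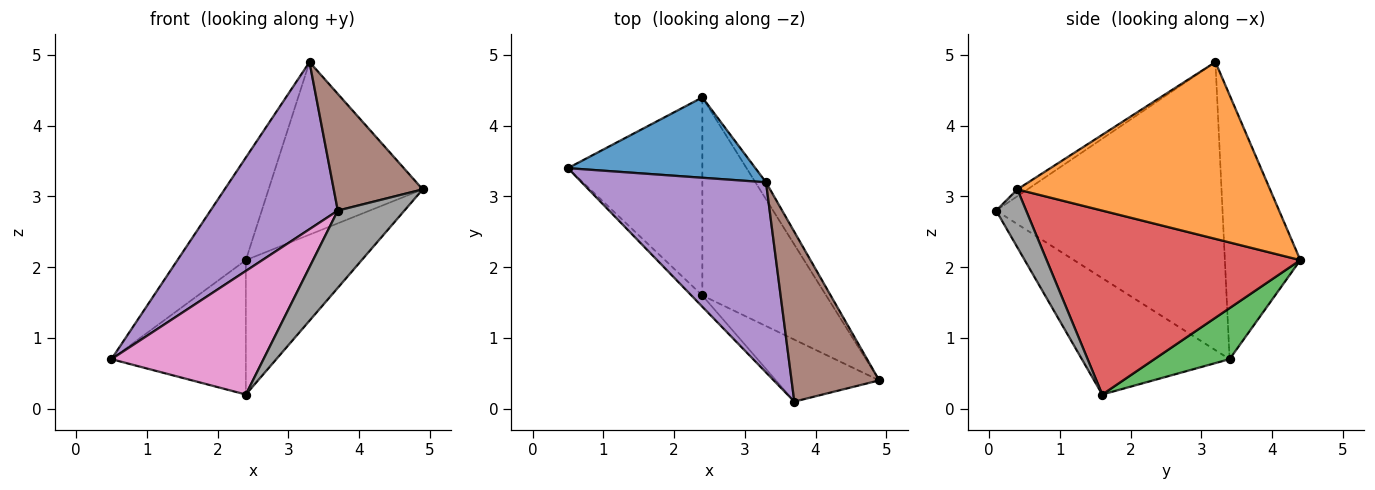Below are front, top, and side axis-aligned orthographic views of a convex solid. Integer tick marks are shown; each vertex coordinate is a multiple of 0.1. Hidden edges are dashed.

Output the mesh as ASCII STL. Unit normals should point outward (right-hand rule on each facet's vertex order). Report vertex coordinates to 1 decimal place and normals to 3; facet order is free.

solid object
 facet normal -0.656 0.594 0.466
  outer loop
   vertex 3.3 3.2 4.9
   vertex 2.4 4.4 2.1
   vertex 0.5 3.4 0.7
  endloop
 endfacet
 facet normal 0.853 0.520 -0.051
  outer loop
   vertex 3.3 3.2 4.9
   vertex 4.9 0.4 3.1
   vertex 2.4 4.4 2.1
  endloop
 endfacet
 facet normal 0.300 0.536 -0.789
  outer loop
   vertex 2.4 1.6 0.2
   vertex 0.5 3.4 0.7
   vertex 2.4 4.4 2.1
  endloop
 endfacet
 facet normal 0.776 0.354 -0.522
  outer loop
   vertex 2.4 1.6 0.2
   vertex 2.4 4.4 2.1
   vertex 4.9 0.4 3.1
  endloop
 endfacet
 facet normal -0.761 -0.428 0.487
  outer loop
   vertex 3.7 0.1 2.8
   vertex 3.3 3.2 4.9
   vertex 0.5 3.4 0.7
  endloop
 endfacet
 facet normal -0.064 -0.565 0.822
  outer loop
   vertex 3.7 0.1 2.8
   vertex 4.9 0.4 3.1
   vertex 3.3 3.2 4.9
  endloop
 endfacet
 facet normal -0.695 -0.716 -0.065
  outer loop
   vertex 3.7 0.1 2.8
   vertex 0.5 3.4 0.7
   vertex 2.4 1.6 0.2
  endloop
 endfacet
 facet normal 0.332 -0.736 -0.590
  outer loop
   vertex 3.7 0.1 2.8
   vertex 2.4 1.6 0.2
   vertex 4.9 0.4 3.1
  endloop
 endfacet
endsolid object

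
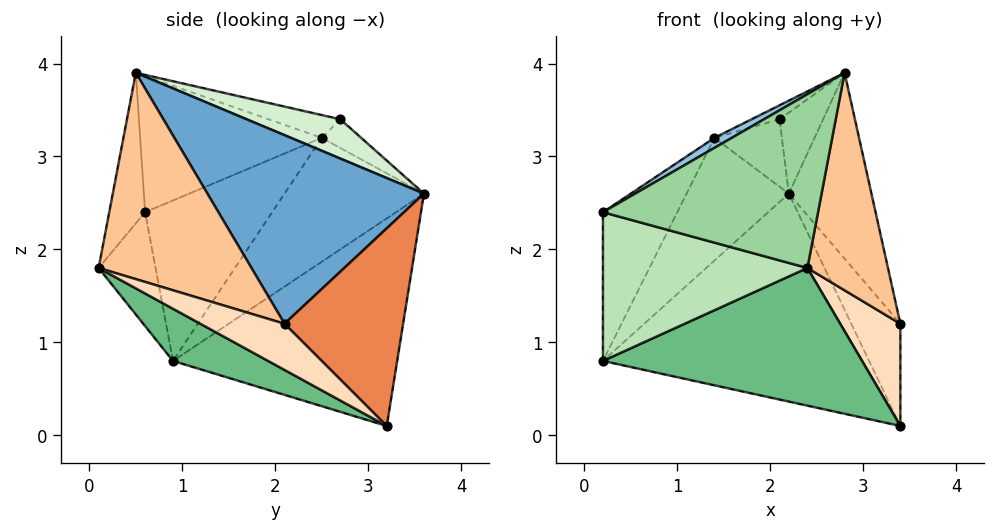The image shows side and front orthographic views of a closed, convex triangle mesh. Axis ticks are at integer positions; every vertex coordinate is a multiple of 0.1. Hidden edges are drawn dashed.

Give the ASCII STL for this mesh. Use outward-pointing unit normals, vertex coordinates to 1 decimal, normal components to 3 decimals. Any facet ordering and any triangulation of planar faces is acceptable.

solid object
 facet normal 0.862 0.329 0.386
  outer loop
   vertex 2.8 0.5 3.9
   vertex 3.4 2.1 1.2
   vertex 2.2 3.6 2.6
  endloop
 endfacet
 facet normal -0.501 -0.048 0.864
  outer loop
   vertex 1.4 2.5 3.2
   vertex 0.2 0.6 2.4
   vertex 2.8 0.5 3.9
  endloop
 endfacet
 facet normal -0.859 0.503 0.094
  outer loop
   vertex 1.4 2.5 3.2
   vertex 0.2 0.9 0.8
   vertex 0.2 0.6 2.4
  endloop
 endfacet
 facet normal -0.806 0.591 0.009
  outer loop
   vertex 1.4 2.5 3.2
   vertex 2.2 3.6 2.6
   vertex 0.2 0.9 0.8
  endloop
 endfacet
 facet normal 0.863 0.357 0.357
  outer loop
   vertex 3.4 3.2 0.1
   vertex 2.2 3.6 2.6
   vertex 3.4 2.1 1.2
  endloop
 endfacet
 facet normal -0.591 0.702 -0.396
  outer loop
   vertex 3.4 3.2 0.1
   vertex 0.2 0.9 0.8
   vertex 2.2 3.6 2.6
  endloop
 endfacet
 facet normal 0.882 -0.465 -0.079
  outer loop
   vertex 2.4 0.1 1.8
   vertex 3.4 2.1 1.2
   vertex 2.8 0.5 3.9
  endloop
 endfacet
 facet normal 0.704 -0.503 -0.503
  outer loop
   vertex 2.4 0.1 1.8
   vertex 3.4 3.2 0.1
   vertex 3.4 2.1 1.2
  endloop
 endfacet
 facet normal 0.190 -0.519 -0.834
  outer loop
   vertex 2.4 0.1 1.8
   vertex 0.2 0.9 0.8
   vertex 3.4 3.2 0.1
  endloop
 endfacet
 facet normal -0.161 -0.964 0.214
  outer loop
   vertex 2.4 0.1 1.8
   vertex 2.8 0.5 3.9
   vertex 0.2 0.6 2.4
  endloop
 endfacet
 facet normal -0.264 -0.948 -0.178
  outer loop
   vertex 2.4 0.1 1.8
   vertex 0.2 0.6 2.4
   vertex 0.2 0.9 0.8
  endloop
 endfacet
 facet normal 0.781 0.364 0.507
  outer loop
   vertex 2.1 2.7 3.4
   vertex 2.8 0.5 3.9
   vertex 2.2 3.6 2.6
  endloop
 endfacet
 facet normal -0.375 0.639 0.672
  outer loop
   vertex 2.1 2.7 3.4
   vertex 2.2 3.6 2.6
   vertex 1.4 2.5 3.2
  endloop
 endfacet
 facet normal -0.304 0.118 0.945
  outer loop
   vertex 2.1 2.7 3.4
   vertex 1.4 2.5 3.2
   vertex 2.8 0.5 3.9
  endloop
 endfacet
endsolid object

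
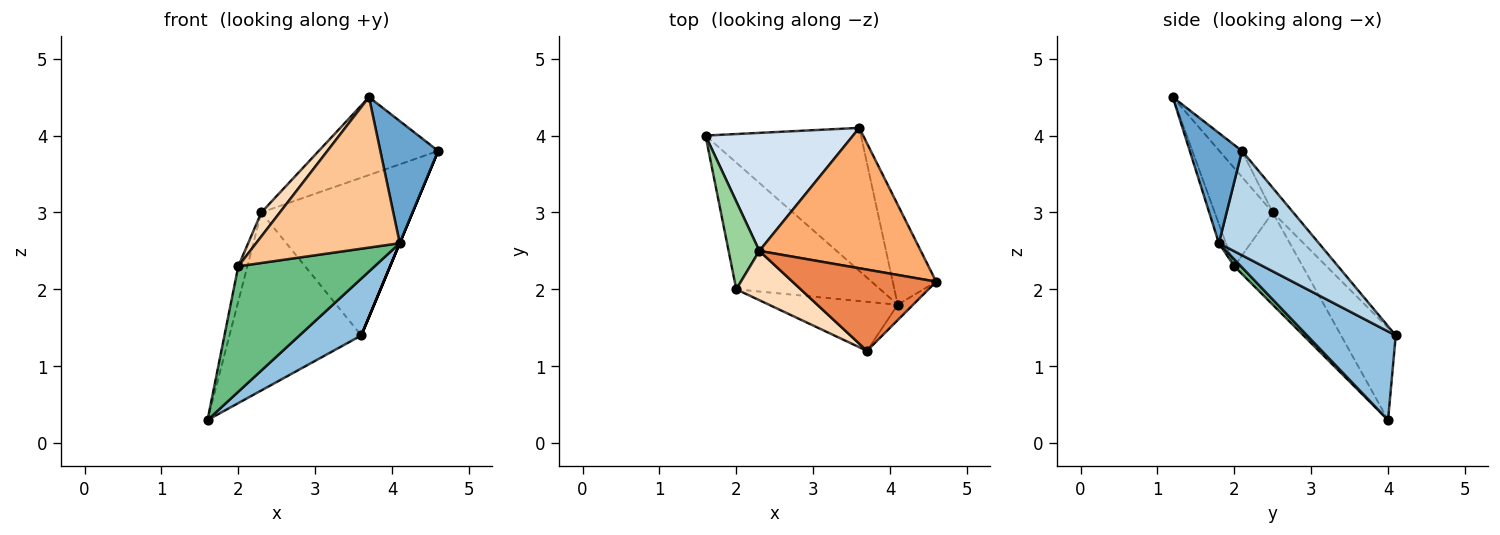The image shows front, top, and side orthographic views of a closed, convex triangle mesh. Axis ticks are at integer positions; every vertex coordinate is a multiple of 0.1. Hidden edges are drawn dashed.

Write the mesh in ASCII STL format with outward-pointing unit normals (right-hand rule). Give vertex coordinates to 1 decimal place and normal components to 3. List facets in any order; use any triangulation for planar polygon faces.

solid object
 facet normal 0.667 -0.739 -0.093
  outer loop
   vertex 4.1 1.8 2.6
   vertex 4.6 2.1 3.8
   vertex 3.7 1.2 4.5
  endloop
 endfacet
 facet normal 0.468 -0.327 -0.821
  outer loop
   vertex 4.1 1.8 2.6
   vertex 1.6 4.0 0.3
   vertex 3.6 4.1 1.4
  endloop
 endfacet
 facet normal 0.923 0.000 -0.385
  outer loop
   vertex 4.1 1.8 2.6
   vertex 3.6 4.1 1.4
   vertex 4.6 2.1 3.8
  endloop
 endfacet
 facet normal -0.327 0.788 0.522
  outer loop
   vertex 2.3 2.5 3.0
   vertex 3.6 4.1 1.4
   vertex 1.6 4.0 0.3
  endloop
 endfacet
 facet normal -0.130 0.686 0.716
  outer loop
   vertex 2.3 2.5 3.0
   vertex 3.7 1.2 4.5
   vertex 4.6 2.1 3.8
  endloop
 endfacet
 facet normal -0.101 0.743 0.661
  outer loop
   vertex 2.3 2.5 3.0
   vertex 4.6 2.1 3.8
   vertex 3.6 4.1 1.4
  endloop
 endfacet
 facet normal -0.046 -0.950 -0.310
  outer loop
   vertex 2.0 2.0 2.3
   vertex 4.1 1.8 2.6
   vertex 3.7 1.2 4.5
  endloop
 endfacet
 facet normal -0.808 -0.258 0.530
  outer loop
   vertex 2.0 2.0 2.3
   vertex 3.7 1.2 4.5
   vertex 2.3 2.5 3.0
  endloop
 endfacet
 facet normal 0.034 -0.703 -0.710
  outer loop
   vertex 2.0 2.0 2.3
   vertex 1.6 4.0 0.3
   vertex 4.1 1.8 2.6
  endloop
 endfacet
 facet normal -0.941 0.125 0.314
  outer loop
   vertex 2.0 2.0 2.3
   vertex 2.3 2.5 3.0
   vertex 1.6 4.0 0.3
  endloop
 endfacet
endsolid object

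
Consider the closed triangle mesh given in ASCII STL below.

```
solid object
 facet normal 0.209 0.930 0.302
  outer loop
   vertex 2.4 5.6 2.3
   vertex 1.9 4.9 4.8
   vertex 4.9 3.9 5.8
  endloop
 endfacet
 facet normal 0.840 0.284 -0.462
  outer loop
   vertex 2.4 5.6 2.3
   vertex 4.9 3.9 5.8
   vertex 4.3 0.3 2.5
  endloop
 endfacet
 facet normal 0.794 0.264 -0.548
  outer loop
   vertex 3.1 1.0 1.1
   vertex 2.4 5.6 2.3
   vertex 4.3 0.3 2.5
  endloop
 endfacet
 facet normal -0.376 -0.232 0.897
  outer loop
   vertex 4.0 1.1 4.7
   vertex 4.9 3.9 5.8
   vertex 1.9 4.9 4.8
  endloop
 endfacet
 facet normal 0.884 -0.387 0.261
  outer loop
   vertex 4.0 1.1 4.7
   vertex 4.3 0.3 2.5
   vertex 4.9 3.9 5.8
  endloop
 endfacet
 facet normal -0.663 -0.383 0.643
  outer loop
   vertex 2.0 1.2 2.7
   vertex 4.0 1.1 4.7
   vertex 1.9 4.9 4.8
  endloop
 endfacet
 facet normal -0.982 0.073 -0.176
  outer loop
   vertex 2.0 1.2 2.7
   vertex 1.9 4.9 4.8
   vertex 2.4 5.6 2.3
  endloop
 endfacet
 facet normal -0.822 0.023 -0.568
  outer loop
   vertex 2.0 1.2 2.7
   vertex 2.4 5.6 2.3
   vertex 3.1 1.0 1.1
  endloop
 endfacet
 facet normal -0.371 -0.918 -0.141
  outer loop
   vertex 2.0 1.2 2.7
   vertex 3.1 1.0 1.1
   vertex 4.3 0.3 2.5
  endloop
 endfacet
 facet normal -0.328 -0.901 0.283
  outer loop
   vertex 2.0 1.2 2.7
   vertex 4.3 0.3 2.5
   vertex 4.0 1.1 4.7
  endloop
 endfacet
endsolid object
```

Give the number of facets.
10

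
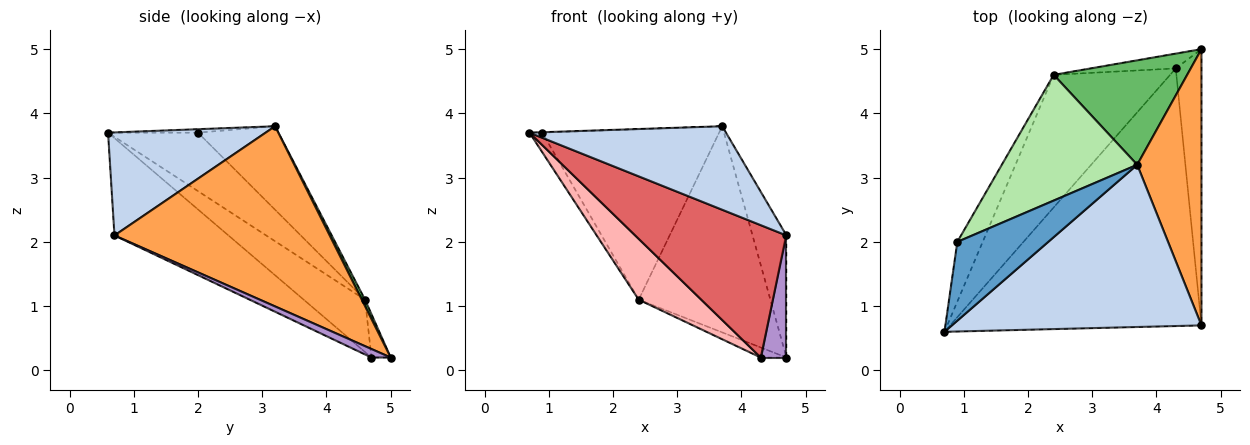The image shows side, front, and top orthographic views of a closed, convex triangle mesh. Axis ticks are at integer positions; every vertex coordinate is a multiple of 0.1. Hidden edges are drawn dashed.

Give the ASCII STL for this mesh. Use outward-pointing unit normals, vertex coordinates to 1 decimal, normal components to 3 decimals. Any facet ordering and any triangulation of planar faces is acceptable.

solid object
 facet normal -0.038 0.005 0.999
  outer loop
   vertex 0.9 2.0 3.7
   vertex 0.7 0.6 3.7
   vertex 3.7 3.2 3.8
  endloop
 endfacet
 facet normal 0.345 -0.430 0.835
  outer loop
   vertex 4.7 0.7 2.1
   vertex 3.7 3.2 3.8
   vertex 0.7 0.6 3.7
  endloop
 endfacet
 facet normal 0.932 0.147 0.332
  outer loop
   vertex 4.7 0.7 2.1
   vertex 4.7 5.0 0.2
   vertex 3.7 3.2 3.8
  endloop
 endfacet
 facet normal -0.910 0.130 -0.395
  outer loop
   vertex 2.4 4.6 1.1
   vertex 0.7 0.6 3.7
   vertex 0.9 2.0 3.7
  endloop
 endfacet
 facet normal 0.022 0.892 0.452
  outer loop
   vertex 2.4 4.6 1.1
   vertex 3.7 3.2 3.8
   vertex 4.7 5.0 0.2
  endloop
 endfacet
 facet normal -0.344 0.756 0.557
  outer loop
   vertex 2.4 4.6 1.1
   vertex 0.9 2.0 3.7
   vertex 3.7 3.2 3.8
  endloop
 endfacet
 facet normal -0.326 -0.432 -0.841
  outer loop
   vertex 4.3 4.7 0.2
   vertex 4.7 0.7 2.1
   vertex 0.7 0.6 3.7
  endloop
 endfacet
 facet normal -0.378 -0.386 -0.841
  outer loop
   vertex 4.3 4.7 0.2
   vertex 0.7 0.6 3.7
   vertex 2.4 4.6 1.1
  endloop
 endfacet
 facet normal 0.290 -0.387 -0.875
  outer loop
   vertex 4.3 4.7 0.2
   vertex 4.7 5.0 0.2
   vertex 4.7 0.7 2.1
  endloop
 endfacet
 facet normal -0.388 0.518 -0.762
  outer loop
   vertex 4.3 4.7 0.2
   vertex 2.4 4.6 1.1
   vertex 4.7 5.0 0.2
  endloop
 endfacet
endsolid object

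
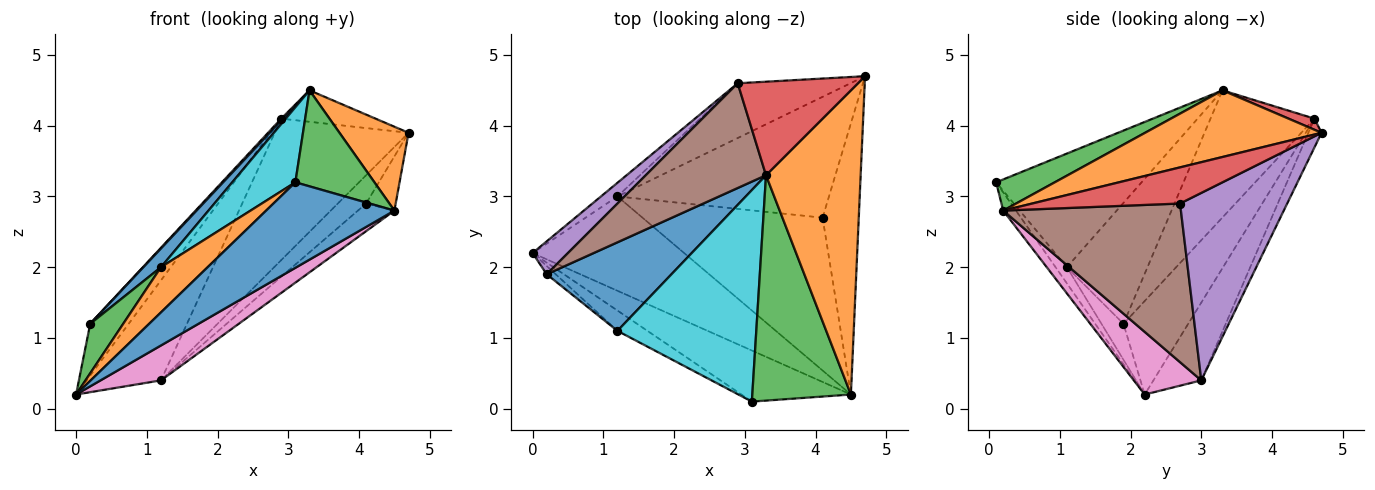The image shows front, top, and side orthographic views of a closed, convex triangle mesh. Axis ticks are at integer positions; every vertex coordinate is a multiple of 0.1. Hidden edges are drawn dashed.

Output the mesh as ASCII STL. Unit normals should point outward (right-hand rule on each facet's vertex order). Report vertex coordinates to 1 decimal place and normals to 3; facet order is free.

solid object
 facet normal -0.085 -0.855 -0.511
  outer loop
   vertex 4.5 0.2 2.8
   vertex 3.1 0.1 3.2
   vertex 0.0 2.2 0.2
  endloop
 endfacet
 facet normal 0.562 -0.220 0.798
  outer loop
   vertex 4.5 0.2 2.8
   vertex 4.7 4.7 3.9
   vertex 3.3 3.3 4.5
  endloop
 endfacet
 facet normal 0.279 -0.376 0.883
  outer loop
   vertex 4.5 0.2 2.8
   vertex 3.3 3.3 4.5
   vertex 3.1 0.1 3.2
  endloop
 endfacet
 facet normal 0.087 0.317 0.944
  outer loop
   vertex 2.9 4.6 4.1
   vertex 3.3 3.3 4.5
   vertex 4.7 4.7 3.9
  endloop
 endfacet
 facet normal -0.818 0.486 0.309
  outer loop
   vertex 0.2 1.9 1.2
   vertex 2.9 4.6 4.1
   vertex 0.0 2.2 0.2
  endloop
 endfacet
 facet normal -0.726 -0.012 0.687
  outer loop
   vertex 0.2 1.9 1.2
   vertex 3.3 3.3 4.5
   vertex 2.9 4.6 4.1
  endloop
 endfacet
 facet normal 0.361 -0.324 -0.874
  outer loop
   vertex 1.2 3.0 0.4
   vertex 4.5 0.2 2.8
   vertex 0.0 2.2 0.2
  endloop
 endfacet
 facet normal -0.538 0.835 -0.114
  outer loop
   vertex 1.2 3.0 0.4
   vertex 0.0 2.2 0.2
   vertex 2.9 4.6 4.1
  endloop
 endfacet
 facet normal -0.092 0.929 -0.360
  outer loop
   vertex 1.2 3.0 0.4
   vertex 2.9 4.6 4.1
   vertex 4.7 4.7 3.9
  endloop
 endfacet
 facet normal -0.611 -0.265 0.746
  outer loop
   vertex 1.2 1.1 2.0
   vertex 3.1 0.1 3.2
   vertex 3.3 3.3 4.5
  endloop
 endfacet
 facet normal -0.688 -0.150 0.710
  outer loop
   vertex 1.2 1.1 2.0
   vertex 3.3 3.3 4.5
   vertex 0.2 1.9 1.2
  endloop
 endfacet
 facet normal -0.216 -0.891 -0.400
  outer loop
   vertex 1.2 1.1 2.0
   vertex 0.0 2.2 0.2
   vertex 3.1 0.1 3.2
  endloop
 endfacet
 facet normal -0.549 -0.824 -0.137
  outer loop
   vertex 1.2 1.1 2.0
   vertex 0.2 1.9 1.2
   vertex 0.0 2.2 0.2
  endloop
 endfacet
 facet normal 0.700 0.140 -0.700
  outer loop
   vertex 4.1 2.7 2.9
   vertex 4.7 4.7 3.9
   vertex 4.5 0.2 2.8
  endloop
 endfacet
 facet normal 0.653 0.173 -0.737
  outer loop
   vertex 4.1 2.7 2.9
   vertex 1.2 3.0 0.4
   vertex 4.7 4.7 3.9
  endloop
 endfacet
 facet normal 0.655 0.135 -0.744
  outer loop
   vertex 4.1 2.7 2.9
   vertex 4.5 0.2 2.8
   vertex 1.2 3.0 0.4
  endloop
 endfacet
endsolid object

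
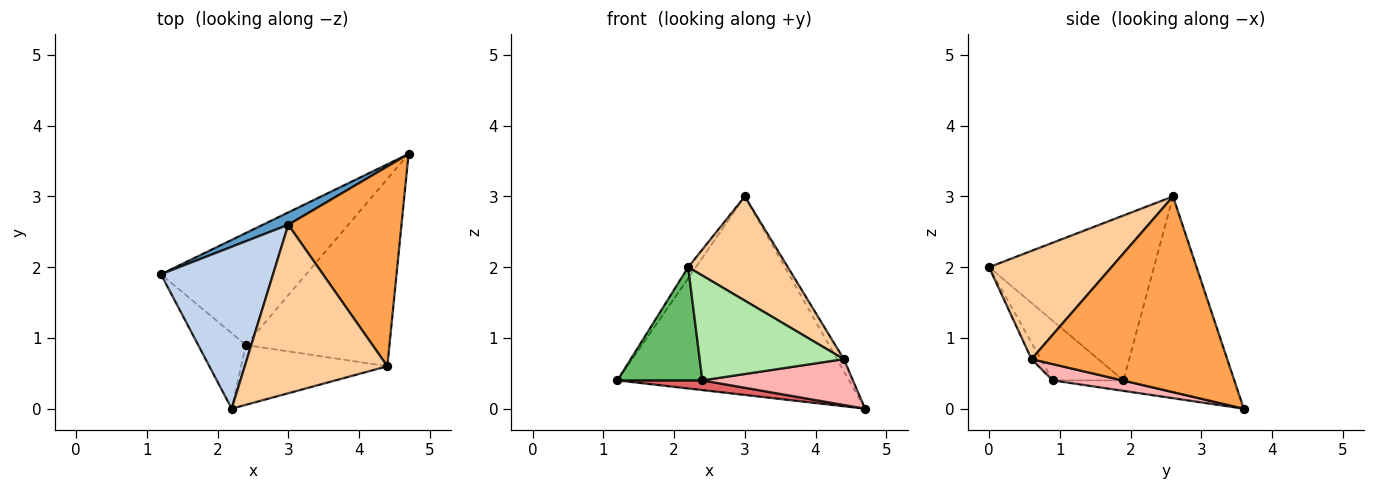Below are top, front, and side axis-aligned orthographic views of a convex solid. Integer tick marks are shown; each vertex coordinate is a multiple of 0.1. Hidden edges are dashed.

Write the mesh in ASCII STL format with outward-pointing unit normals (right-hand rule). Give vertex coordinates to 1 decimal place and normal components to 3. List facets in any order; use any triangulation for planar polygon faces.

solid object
 facet normal -0.431 0.901 0.056
  outer loop
   vertex 3.0 2.6 3.0
   vertex 4.7 3.6 0.0
   vertex 1.2 1.9 0.4
  endloop
 endfacet
 facet normal -0.826 0.038 0.562
  outer loop
   vertex 3.0 2.6 3.0
   vertex 1.2 1.9 0.4
   vertex 2.2 0.0 2.0
  endloop
 endfacet
 facet normal 0.865 0.030 0.500
  outer loop
   vertex 4.4 0.6 0.7
   vertex 4.7 3.6 0.0
   vertex 3.0 2.6 3.0
  endloop
 endfacet
 facet normal 0.543 -0.442 0.714
  outer loop
   vertex 4.4 0.6 0.7
   vertex 3.0 2.6 3.0
   vertex 2.2 0.0 2.0
  endloop
 endfacet
 facet normal -0.570 -0.684 -0.456
  outer loop
   vertex 2.4 0.9 0.4
   vertex 2.2 0.0 2.0
   vertex 1.2 1.9 0.4
  endloop
 endfacet
 facet normal -0.056 -0.867 -0.495
  outer loop
   vertex 2.4 0.9 0.4
   vertex 4.4 0.6 0.7
   vertex 2.2 0.0 2.0
  endloop
 endfacet
 facet normal -0.072 -0.086 -0.994
  outer loop
   vertex 2.4 0.9 0.4
   vertex 1.2 1.9 0.4
   vertex 4.7 3.6 0.0
  endloop
 endfacet
 facet normal 0.109 -0.236 -0.966
  outer loop
   vertex 2.4 0.9 0.4
   vertex 4.7 3.6 0.0
   vertex 4.4 0.6 0.7
  endloop
 endfacet
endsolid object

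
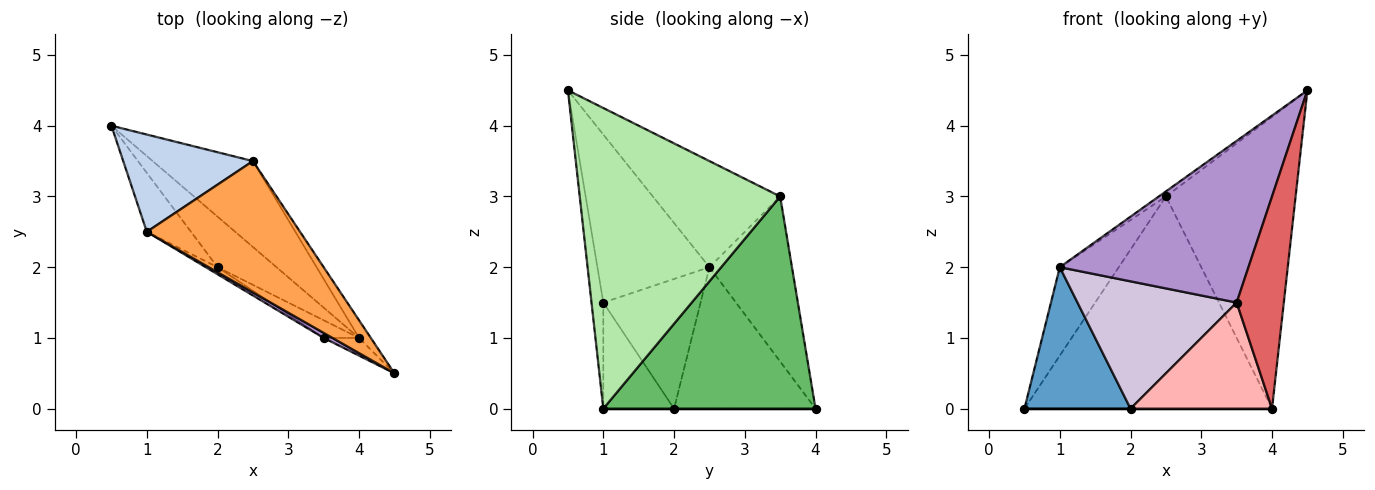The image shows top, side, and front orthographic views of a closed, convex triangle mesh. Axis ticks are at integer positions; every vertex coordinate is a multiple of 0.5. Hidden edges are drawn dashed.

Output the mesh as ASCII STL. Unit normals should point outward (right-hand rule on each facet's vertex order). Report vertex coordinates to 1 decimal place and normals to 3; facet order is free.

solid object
 facet normal -0.776 -0.582 -0.243
  outer loop
   vertex 1.0 2.5 2.0
   vertex 0.5 4.0 0.0
   vertex 2.0 2.0 0.0
  endloop
 endfacet
 facet normal -0.686 0.490 0.539
  outer loop
   vertex 1.0 2.5 2.0
   vertex 2.5 3.5 3.0
   vertex 0.5 4.0 0.0
  endloop
 endfacet
 facet normal -0.569 0.032 0.822
  outer loop
   vertex 1.0 2.5 2.0
   vertex 4.5 0.5 4.5
   vertex 2.5 3.5 3.0
  endloop
 endfacet
 facet normal 0.000 0.000 -1.000
  outer loop
   vertex 4.0 1.0 0.0
   vertex 2.0 2.0 0.0
   vertex 0.5 4.0 0.0
  endloop
 endfacet
 facet normal 0.622 0.726 -0.294
  outer loop
   vertex 4.0 1.0 0.0
   vertex 0.5 4.0 0.0
   vertex 2.5 3.5 3.0
  endloop
 endfacet
 facet normal 0.839 0.543 -0.033
  outer loop
   vertex 4.0 1.0 0.0
   vertex 2.5 3.5 3.0
   vertex 4.5 0.5 4.5
  endloop
 endfacet
 facet normal -0.242 -0.967 -0.081
  outer loop
   vertex 3.5 1.0 1.5
   vertex 4.0 1.0 0.0
   vertex 4.5 0.5 4.5
  endloop
 endfacet
 facet normal -0.442 -0.885 -0.147
  outer loop
   vertex 3.5 1.0 1.5
   vertex 2.0 2.0 0.0
   vertex 4.0 1.0 0.0
  endloop
 endfacet
 facet normal -0.510 -0.860 0.027
  outer loop
   vertex 3.5 1.0 1.5
   vertex 4.5 0.5 4.5
   vertex 1.0 2.5 2.0
  endloop
 endfacet
 facet normal -0.521 -0.852 -0.047
  outer loop
   vertex 3.5 1.0 1.5
   vertex 1.0 2.5 2.0
   vertex 2.0 2.0 0.0
  endloop
 endfacet
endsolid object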